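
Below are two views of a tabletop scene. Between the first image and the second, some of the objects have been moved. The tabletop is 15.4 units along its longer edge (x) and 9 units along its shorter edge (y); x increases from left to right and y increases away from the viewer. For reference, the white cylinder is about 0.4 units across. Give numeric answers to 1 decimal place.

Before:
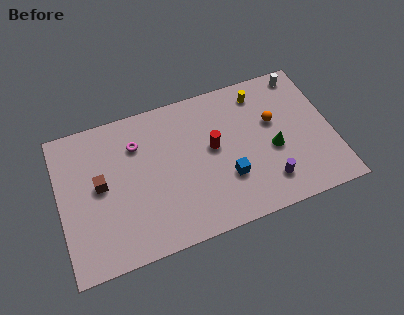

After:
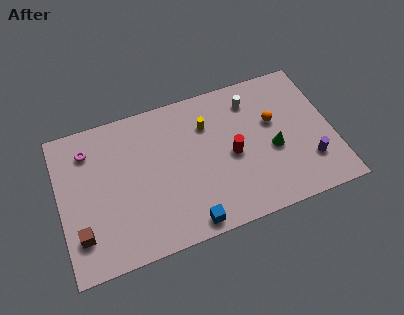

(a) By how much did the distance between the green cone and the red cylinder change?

-1.2

The distance was about 3.5 in the first image and 2.3 in the second, so they moved 1.2 units closer together.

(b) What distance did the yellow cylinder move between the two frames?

3.3

From (11.6, 7.5) to (8.5, 6.5), the yellow cylinder covered √(3.1² + 1.0²) ≈ 3.3 units.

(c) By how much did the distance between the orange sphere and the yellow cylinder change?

+1.7

Before: roughly 2.1 units apart; after: 3.8. That's 1.7 units further apart.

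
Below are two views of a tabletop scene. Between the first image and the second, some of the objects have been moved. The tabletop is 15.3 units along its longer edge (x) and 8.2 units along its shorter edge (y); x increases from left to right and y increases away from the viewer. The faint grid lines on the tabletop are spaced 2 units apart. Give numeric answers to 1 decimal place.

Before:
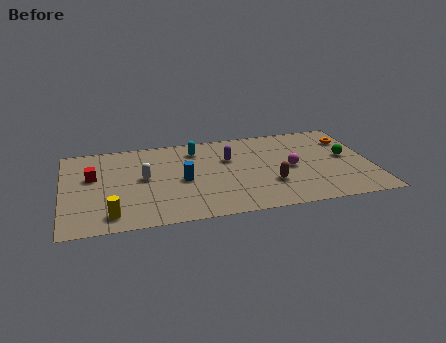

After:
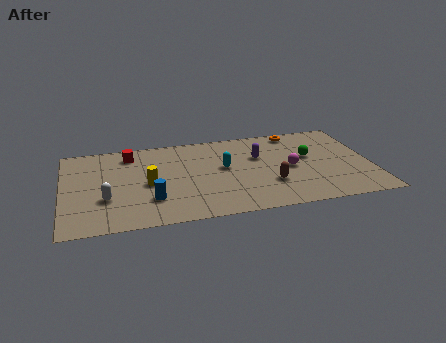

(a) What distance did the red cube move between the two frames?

2.6

From (1.5, 5.0) to (3.4, 6.8), the red cube covered √(1.9² + 1.8²) ≈ 2.6 units.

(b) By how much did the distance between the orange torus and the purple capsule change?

-3.3

Before: roughly 6.1 units apart; after: 2.8. That's 3.3 units closer together.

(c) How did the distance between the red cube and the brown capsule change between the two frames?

-1.0

Before: roughly 9.0 units apart; after: 8.0. That's 1.0 units closer together.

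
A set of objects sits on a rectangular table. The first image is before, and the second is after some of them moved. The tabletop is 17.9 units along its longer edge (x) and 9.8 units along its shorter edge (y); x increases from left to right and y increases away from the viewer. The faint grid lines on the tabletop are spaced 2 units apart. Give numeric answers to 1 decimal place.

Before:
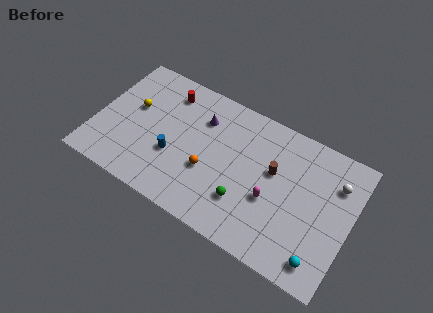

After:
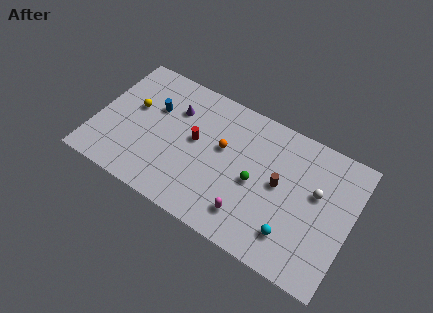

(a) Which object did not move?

the yellow sphere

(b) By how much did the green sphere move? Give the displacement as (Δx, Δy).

(0.5, 1.7)

The green sphere was at about (10.8, 2.8) and moved to about (11.3, 4.5).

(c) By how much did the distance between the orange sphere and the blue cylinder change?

+2.5

The distance was about 2.5 in the first image and 5.0 in the second, so they moved 2.5 units further apart.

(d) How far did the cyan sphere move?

2.2

The cyan sphere moved from about (16.3, 1.5) to (14.2, 2.2), a distance of √(2.1² + 0.7²) ≈ 2.2.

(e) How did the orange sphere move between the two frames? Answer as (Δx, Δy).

(0.7, 2.1)

The orange sphere started near (8.1, 3.7) and ended near (8.8, 5.8).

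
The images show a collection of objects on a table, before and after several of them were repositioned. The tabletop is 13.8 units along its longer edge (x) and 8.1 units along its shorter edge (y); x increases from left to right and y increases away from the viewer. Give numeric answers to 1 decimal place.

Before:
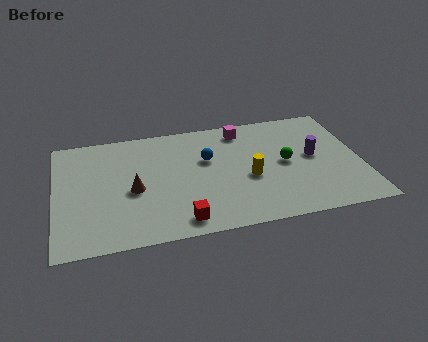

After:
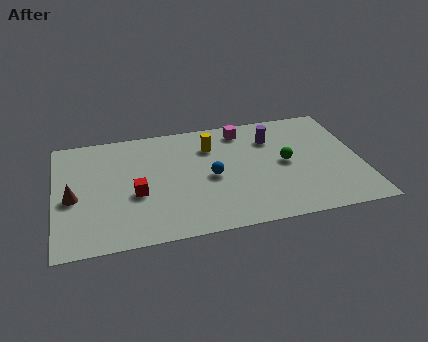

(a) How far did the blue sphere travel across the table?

1.3

From (6.9, 5.1) to (7.0, 3.8), the blue sphere covered √(0.1² + 1.3²) ≈ 1.3 units.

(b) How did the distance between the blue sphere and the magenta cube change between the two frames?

+1.0

They were about 2.5 units apart before and 3.5 after — 1.0 units further apart.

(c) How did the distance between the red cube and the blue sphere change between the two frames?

-0.8

Before: roughly 4.2 units apart; after: 3.4. That's 0.8 units closer together.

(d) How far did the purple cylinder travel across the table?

2.5

The purple cylinder moved from about (11.7, 4.3) to (9.9, 6.0), a distance of √(1.8² + 1.7²) ≈ 2.5.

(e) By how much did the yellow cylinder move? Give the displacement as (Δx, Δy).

(-1.6, 2.6)

The yellow cylinder was at about (8.7, 3.4) and moved to about (7.1, 6.0).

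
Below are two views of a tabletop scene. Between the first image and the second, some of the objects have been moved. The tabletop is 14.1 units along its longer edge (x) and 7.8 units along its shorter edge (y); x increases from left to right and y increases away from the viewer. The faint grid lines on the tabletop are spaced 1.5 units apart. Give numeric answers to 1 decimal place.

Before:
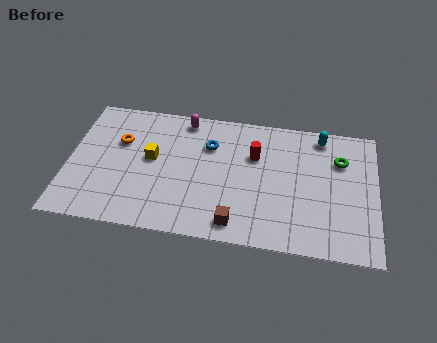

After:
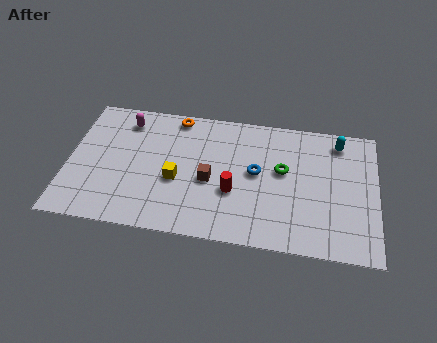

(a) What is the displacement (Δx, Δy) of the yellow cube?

(1.2, -1.1)

The yellow cube was at about (3.8, 4.3) and moved to about (5.0, 3.2).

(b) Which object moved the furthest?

the orange torus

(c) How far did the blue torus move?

2.6

The blue torus was near (6.4, 5.5) before and (8.6, 4.2) after, so it travelled √(2.2² + 1.3²) ≈ 2.6 units.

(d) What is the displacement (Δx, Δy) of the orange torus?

(2.5, 1.9)

The orange torus started near (2.3, 5.1) and ended near (4.8, 7.0).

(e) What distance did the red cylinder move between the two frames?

2.5

The red cylinder was near (8.5, 5.2) before and (7.6, 2.9) after, so it travelled √(0.9² + 2.3²) ≈ 2.5 units.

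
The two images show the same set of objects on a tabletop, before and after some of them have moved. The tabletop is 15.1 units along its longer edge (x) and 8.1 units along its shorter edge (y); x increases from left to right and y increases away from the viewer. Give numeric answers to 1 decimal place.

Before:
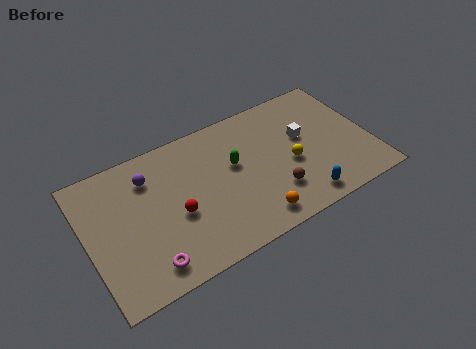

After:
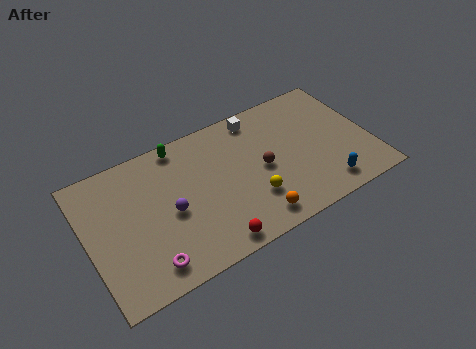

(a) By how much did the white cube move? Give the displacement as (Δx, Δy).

(-2.2, 2.3)

The white cube started near (11.7, 4.8) and ended near (9.5, 7.1).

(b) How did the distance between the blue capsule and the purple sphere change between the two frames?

-0.7

Before: roughly 9.1 units apart; after: 8.4. That's 0.7 units closer together.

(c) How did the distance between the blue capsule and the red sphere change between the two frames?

-0.6

Before: roughly 6.8 units apart; after: 6.2. That's 0.6 units closer together.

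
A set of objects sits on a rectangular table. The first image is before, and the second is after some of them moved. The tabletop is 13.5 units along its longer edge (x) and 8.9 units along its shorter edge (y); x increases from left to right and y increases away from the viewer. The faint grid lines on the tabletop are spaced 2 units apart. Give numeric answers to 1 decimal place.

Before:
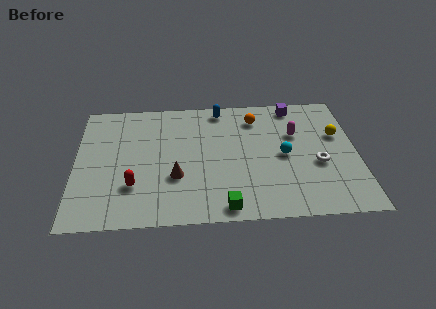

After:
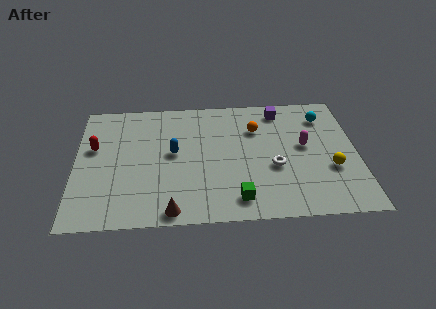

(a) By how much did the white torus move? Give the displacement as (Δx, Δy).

(-2.1, -0.1)

From the two frames, the white torus sits at roughly (11.6, 3.6) before and (9.5, 3.5) after.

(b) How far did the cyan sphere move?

3.4

The cyan sphere was near (10.0, 4.3) before and (12.0, 7.0) after, so it travelled √(2.0² + 2.7²) ≈ 3.4 units.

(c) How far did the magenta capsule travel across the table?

1.0

From (10.6, 5.8) to (11.0, 4.9), the magenta capsule covered √(0.4² + 0.9²) ≈ 1.0 units.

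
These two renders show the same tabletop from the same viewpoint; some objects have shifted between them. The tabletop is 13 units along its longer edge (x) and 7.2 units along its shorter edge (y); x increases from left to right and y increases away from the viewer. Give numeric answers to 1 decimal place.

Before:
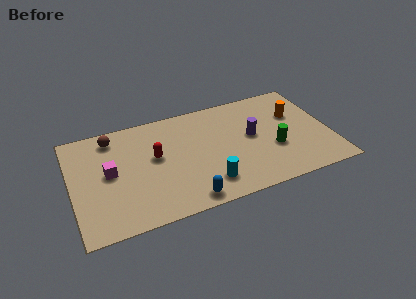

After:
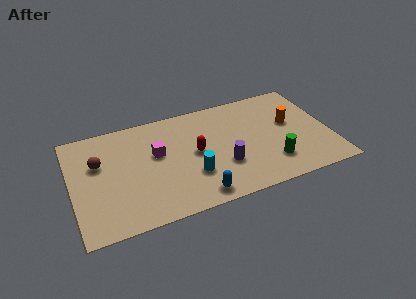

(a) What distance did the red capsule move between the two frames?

2.0

The red capsule was near (4.2, 4.1) before and (6.2, 3.7) after, so it travelled √(2.0² + 0.4²) ≈ 2.0 units.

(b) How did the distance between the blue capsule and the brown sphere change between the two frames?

-0.3

The distance was about 6.2 in the first image and 5.9 in the second, so they moved 0.3 units closer together.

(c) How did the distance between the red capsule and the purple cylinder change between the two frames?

-3.1

They were about 4.9 units apart before and 1.8 after — 3.1 units closer together.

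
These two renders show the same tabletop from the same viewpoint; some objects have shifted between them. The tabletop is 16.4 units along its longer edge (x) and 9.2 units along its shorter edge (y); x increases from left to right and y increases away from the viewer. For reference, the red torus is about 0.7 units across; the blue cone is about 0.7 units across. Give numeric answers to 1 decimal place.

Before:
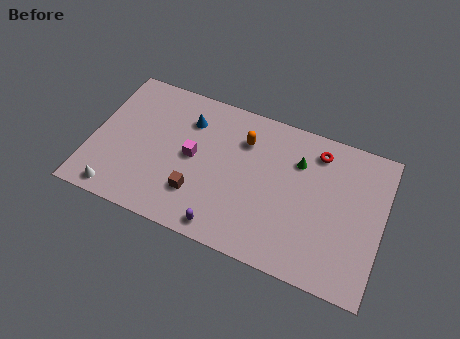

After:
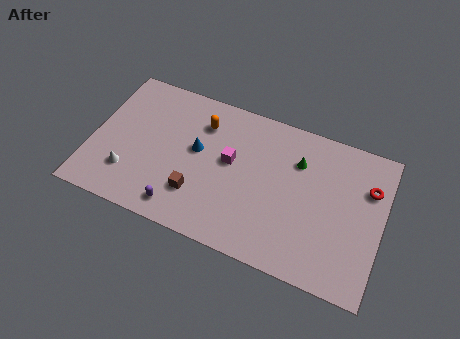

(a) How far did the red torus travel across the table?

3.2

From (12.5, 7.6) to (15.5, 6.4), the red torus covered √(3.0² + 1.2²) ≈ 3.2 units.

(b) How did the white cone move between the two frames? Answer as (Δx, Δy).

(0.5, 1.4)

The white cone was at about (1.8, 1.0) and moved to about (2.3, 2.4).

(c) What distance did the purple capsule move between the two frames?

2.5

From (7.9, 1.0) to (5.4, 1.3), the purple capsule covered √(2.5² + 0.3²) ≈ 2.5 units.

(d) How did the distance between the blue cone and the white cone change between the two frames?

-2.2

Before: roughly 6.8 units apart; after: 4.6. That's 2.2 units closer together.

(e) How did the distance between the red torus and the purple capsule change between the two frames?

+3.3

Before: roughly 8.0 units apart; after: 11.3. That's 3.3 units further apart.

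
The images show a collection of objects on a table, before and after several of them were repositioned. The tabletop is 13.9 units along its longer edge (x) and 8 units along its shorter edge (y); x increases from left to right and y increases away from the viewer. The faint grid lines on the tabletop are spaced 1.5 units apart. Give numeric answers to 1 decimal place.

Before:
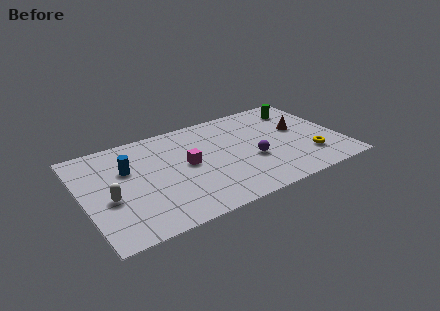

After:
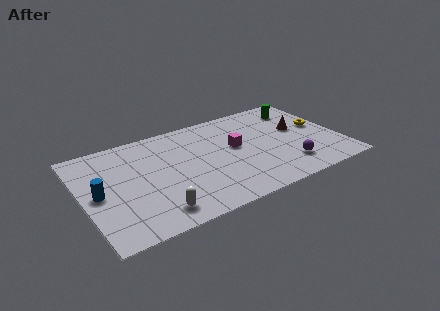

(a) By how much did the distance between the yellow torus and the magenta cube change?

-2.0

Before: roughly 6.7 units apart; after: 4.7. That's 2.0 units closer together.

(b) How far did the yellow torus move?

2.5

From (12.0, 2.1) to (13.0, 4.4), the yellow torus covered √(1.0² + 2.3²) ≈ 2.5 units.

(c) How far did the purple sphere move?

2.2

The purple sphere moved from about (9.0, 3.1) to (10.8, 1.8), a distance of √(1.8² + 1.3²) ≈ 2.2.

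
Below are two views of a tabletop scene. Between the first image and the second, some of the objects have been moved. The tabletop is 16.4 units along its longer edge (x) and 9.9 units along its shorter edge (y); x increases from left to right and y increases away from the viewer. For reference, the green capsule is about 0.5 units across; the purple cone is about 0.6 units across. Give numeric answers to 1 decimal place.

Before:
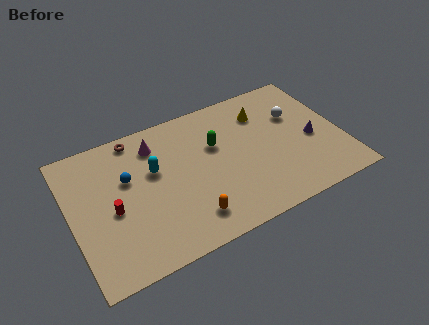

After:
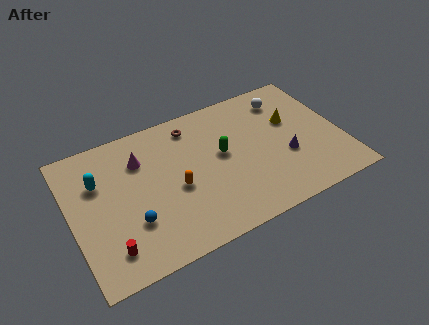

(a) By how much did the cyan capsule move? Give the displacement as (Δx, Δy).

(-3.3, 0.6)

The cyan capsule was at about (5.1, 6.1) and moved to about (1.8, 6.7).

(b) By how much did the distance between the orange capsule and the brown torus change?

-3.1

They were about 7.4 units apart before and 4.3 after — 3.1 units closer together.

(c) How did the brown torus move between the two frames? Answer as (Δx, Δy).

(3.4, -0.6)

The brown torus was at about (4.3, 8.9) and moved to about (7.7, 8.3).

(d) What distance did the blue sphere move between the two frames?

3.1

The blue sphere moved from about (3.5, 6.2) to (3.4, 3.1), a distance of √(0.1² + 3.1²) ≈ 3.1.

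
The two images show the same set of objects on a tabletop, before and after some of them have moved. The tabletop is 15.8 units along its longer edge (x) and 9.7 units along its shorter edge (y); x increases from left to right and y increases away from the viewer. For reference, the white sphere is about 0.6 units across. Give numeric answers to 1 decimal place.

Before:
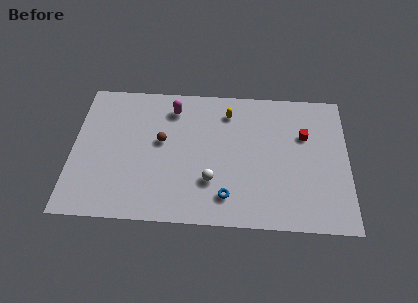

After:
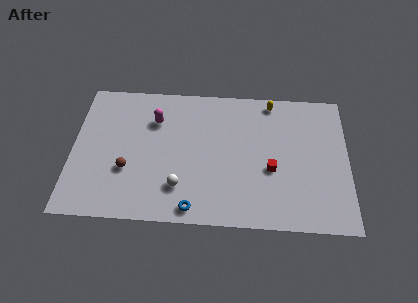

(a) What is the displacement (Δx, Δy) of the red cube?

(-1.9, -2.5)

The red cube was at about (13.3, 6.4) and moved to about (11.4, 3.9).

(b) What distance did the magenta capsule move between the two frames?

1.3

The magenta capsule was near (5.7, 7.9) before and (4.7, 7.0) after, so it travelled √(1.0² + 0.9²) ≈ 1.3 units.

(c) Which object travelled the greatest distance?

the red cube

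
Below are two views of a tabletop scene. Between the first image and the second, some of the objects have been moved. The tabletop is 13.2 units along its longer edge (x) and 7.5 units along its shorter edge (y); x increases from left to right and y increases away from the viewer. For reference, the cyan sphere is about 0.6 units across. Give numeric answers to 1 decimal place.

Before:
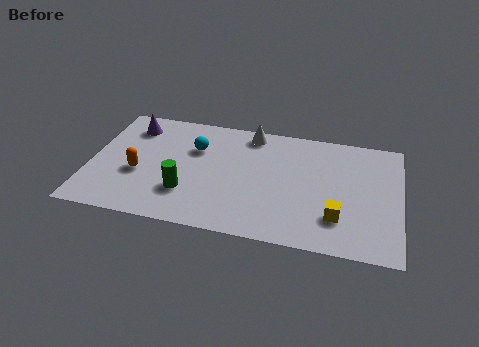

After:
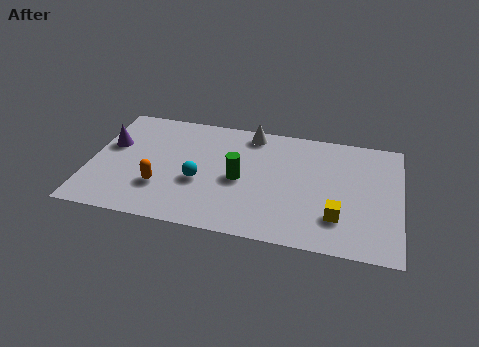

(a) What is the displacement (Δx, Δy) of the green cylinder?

(2.2, 1.3)

From the two frames, the green cylinder sits at roughly (4.2, 2.2) before and (6.4, 3.5) after.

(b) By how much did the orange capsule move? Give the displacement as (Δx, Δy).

(1.0, -0.7)

From the two frames, the orange capsule sits at roughly (2.1, 3.0) before and (3.1, 2.3) after.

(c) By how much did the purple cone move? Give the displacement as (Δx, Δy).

(-0.8, -1.4)

The purple cone was at about (1.6, 6.0) and moved to about (0.8, 4.6).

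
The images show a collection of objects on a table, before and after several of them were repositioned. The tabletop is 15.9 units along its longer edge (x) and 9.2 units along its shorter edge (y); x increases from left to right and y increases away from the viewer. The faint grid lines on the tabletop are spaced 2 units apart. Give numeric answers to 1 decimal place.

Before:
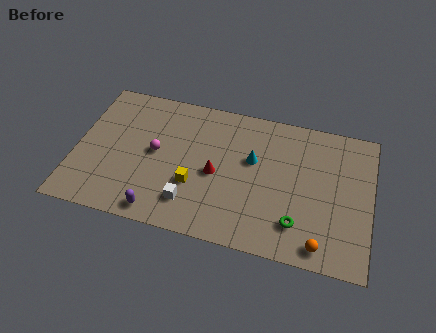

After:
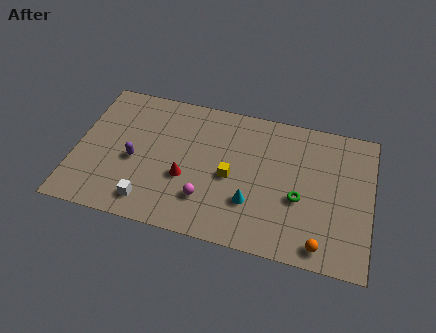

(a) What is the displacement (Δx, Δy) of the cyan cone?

(0.1, -2.8)

The cyan cone was at about (9.5, 5.6) and moved to about (9.6, 2.8).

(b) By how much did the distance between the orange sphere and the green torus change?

+1.3

They were about 1.6 units apart before and 2.9 after — 1.3 units further apart.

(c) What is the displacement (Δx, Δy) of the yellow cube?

(1.9, 1.0)

From the two frames, the yellow cube sits at roughly (6.5, 3.2) before and (8.4, 4.2) after.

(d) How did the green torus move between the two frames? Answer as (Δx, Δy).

(0.0, 1.6)

The green torus started near (12.1, 2.1) and ended near (12.1, 3.7).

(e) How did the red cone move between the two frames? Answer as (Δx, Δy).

(-1.6, -0.7)

The red cone was at about (7.6, 4.2) and moved to about (6.0, 3.5).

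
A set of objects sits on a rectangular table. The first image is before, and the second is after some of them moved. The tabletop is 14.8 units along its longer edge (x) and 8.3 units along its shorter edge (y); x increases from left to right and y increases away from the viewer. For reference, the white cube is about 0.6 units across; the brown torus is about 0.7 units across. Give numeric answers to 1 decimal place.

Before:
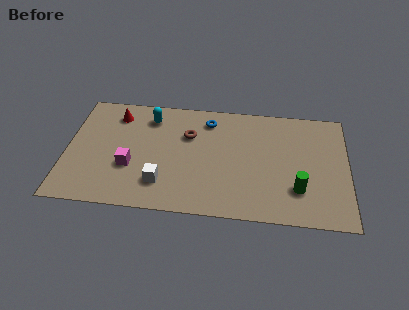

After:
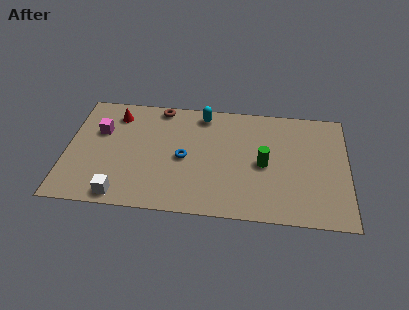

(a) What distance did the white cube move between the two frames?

2.4

From (5.1, 2.0) to (3.0, 0.9), the white cube covered √(2.1² + 1.1²) ≈ 2.4 units.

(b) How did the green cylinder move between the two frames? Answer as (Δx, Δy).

(-1.8, 1.6)

The green cylinder started near (12.2, 2.3) and ended near (10.4, 3.9).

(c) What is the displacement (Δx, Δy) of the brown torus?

(-1.6, 1.9)

The brown torus was at about (6.4, 5.6) and moved to about (4.8, 7.5).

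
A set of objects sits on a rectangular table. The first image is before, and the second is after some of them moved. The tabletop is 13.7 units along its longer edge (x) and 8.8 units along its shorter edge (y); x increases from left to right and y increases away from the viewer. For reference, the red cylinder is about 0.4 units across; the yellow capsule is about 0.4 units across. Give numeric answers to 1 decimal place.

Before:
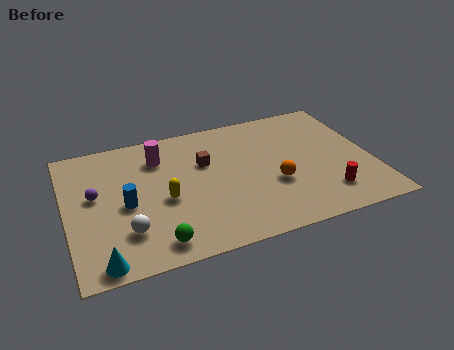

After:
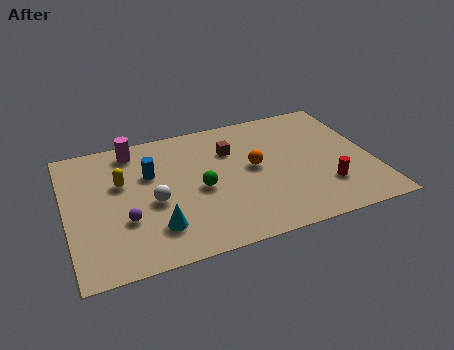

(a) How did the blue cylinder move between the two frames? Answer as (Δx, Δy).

(1.2, 1.7)

The blue cylinder started near (2.6, 4.0) and ended near (3.8, 5.7).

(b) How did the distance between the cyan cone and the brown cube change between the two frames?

-1.5

Before: roughly 7.0 units apart; after: 5.5. That's 1.5 units closer together.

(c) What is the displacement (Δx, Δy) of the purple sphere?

(1.2, -2.0)

From the two frames, the purple sphere sits at roughly (1.3, 5.0) before and (2.5, 3.0) after.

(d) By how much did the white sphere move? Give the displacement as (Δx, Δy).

(1.3, 1.5)

From the two frames, the white sphere sits at roughly (2.5, 2.3) before and (3.8, 3.8) after.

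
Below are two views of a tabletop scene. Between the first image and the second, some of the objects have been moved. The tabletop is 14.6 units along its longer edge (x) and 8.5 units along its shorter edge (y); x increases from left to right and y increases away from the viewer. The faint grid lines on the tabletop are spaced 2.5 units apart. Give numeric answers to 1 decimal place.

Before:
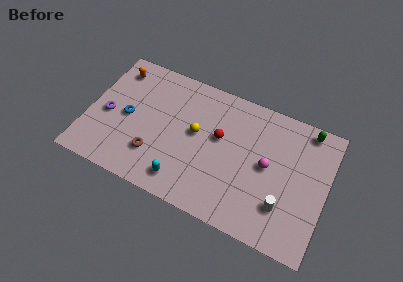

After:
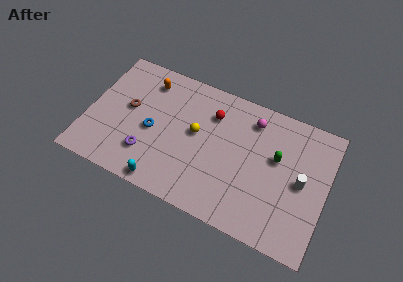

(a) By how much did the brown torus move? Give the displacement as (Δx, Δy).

(-1.9, 2.4)

From the two frames, the brown torus sits at roughly (4.3, 2.3) before and (2.4, 4.7) after.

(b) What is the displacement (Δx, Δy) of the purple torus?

(2.7, -1.6)

From the two frames, the purple torus sits at roughly (1.2, 3.8) before and (3.9, 2.2) after.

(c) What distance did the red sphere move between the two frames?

1.4

The red sphere was near (8.0, 5.0) before and (7.4, 6.3) after, so it travelled √(0.6² + 1.3²) ≈ 1.4 units.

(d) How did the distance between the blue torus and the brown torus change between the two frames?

-0.8

They were about 2.6 units apart before and 1.8 after — 0.8 units closer together.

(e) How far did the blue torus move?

1.6

The blue torus was near (2.4, 4.1) before and (4.0, 3.8) after, so it travelled √(1.6² + 0.3²) ≈ 1.6 units.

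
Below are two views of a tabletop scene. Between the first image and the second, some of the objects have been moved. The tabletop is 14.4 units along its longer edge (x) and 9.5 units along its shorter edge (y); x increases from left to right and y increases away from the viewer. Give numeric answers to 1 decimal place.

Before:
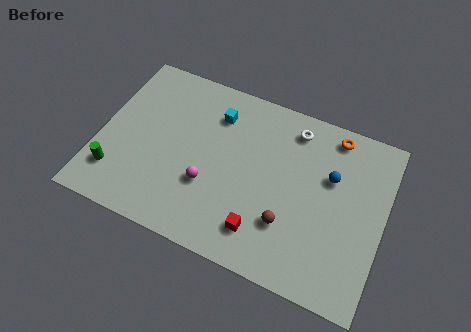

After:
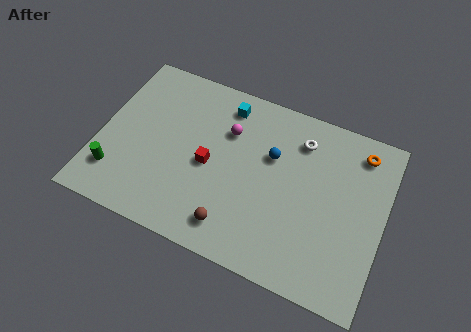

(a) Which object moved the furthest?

the red cube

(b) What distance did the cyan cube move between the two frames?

0.8

The cyan cube was near (5.6, 7.3) before and (6.0, 8.0) after, so it travelled √(0.4² + 0.7²) ≈ 0.8 units.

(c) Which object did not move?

the green cylinder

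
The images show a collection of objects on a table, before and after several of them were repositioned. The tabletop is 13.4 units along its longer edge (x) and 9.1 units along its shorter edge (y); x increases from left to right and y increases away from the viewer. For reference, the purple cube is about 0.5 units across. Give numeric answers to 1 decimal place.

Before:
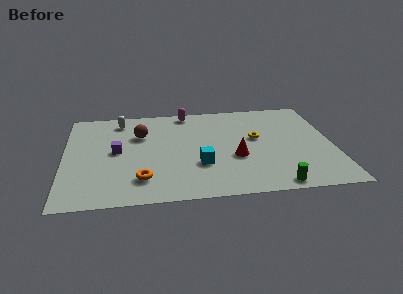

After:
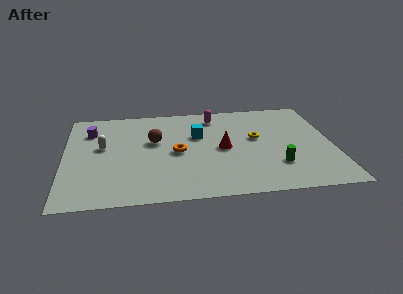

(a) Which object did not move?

the yellow torus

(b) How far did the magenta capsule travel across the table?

1.5

The magenta capsule moved from about (6.2, 8.2) to (7.6, 7.6), a distance of √(1.4² + 0.6²) ≈ 1.5.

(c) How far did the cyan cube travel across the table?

2.8

The cyan cube was near (6.7, 3.0) before and (6.7, 5.8) after, so it travelled √(0.0² + 2.8²) ≈ 2.8 units.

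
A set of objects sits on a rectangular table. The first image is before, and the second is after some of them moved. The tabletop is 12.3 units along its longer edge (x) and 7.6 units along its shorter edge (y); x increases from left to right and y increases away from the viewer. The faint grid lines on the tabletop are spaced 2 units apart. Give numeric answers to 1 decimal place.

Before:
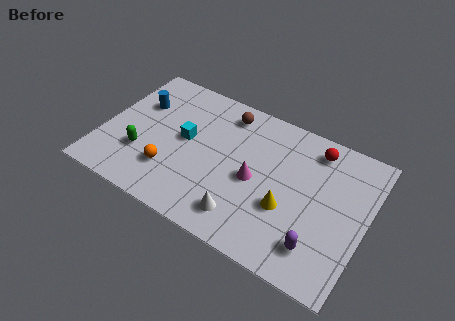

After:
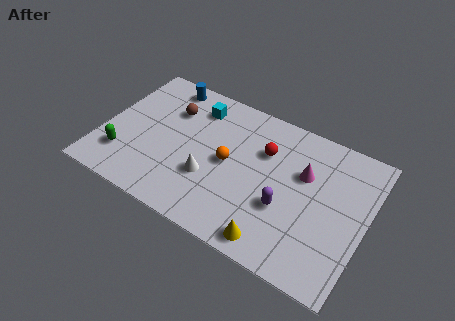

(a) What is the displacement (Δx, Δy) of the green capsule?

(-0.8, -0.5)

From the two frames, the green capsule sits at roughly (2.0, 2.4) before and (1.2, 1.9) after.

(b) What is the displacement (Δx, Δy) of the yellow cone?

(-0.3, -1.9)

The yellow cone was at about (8.8, 2.8) and moved to about (8.5, 0.9).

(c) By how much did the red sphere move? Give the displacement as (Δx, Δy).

(-2.2, -1.2)

From the two frames, the red sphere sits at roughly (9.6, 6.4) before and (7.4, 5.2) after.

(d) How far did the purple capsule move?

2.1

The purple capsule was near (10.4, 1.6) before and (8.7, 2.8) after, so it travelled √(1.7² + 1.2²) ≈ 2.1 units.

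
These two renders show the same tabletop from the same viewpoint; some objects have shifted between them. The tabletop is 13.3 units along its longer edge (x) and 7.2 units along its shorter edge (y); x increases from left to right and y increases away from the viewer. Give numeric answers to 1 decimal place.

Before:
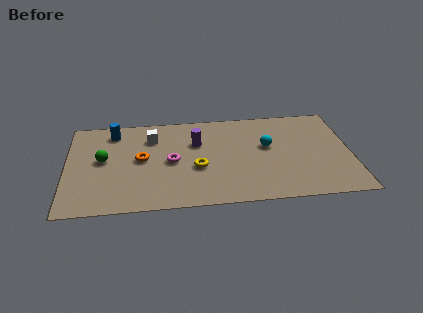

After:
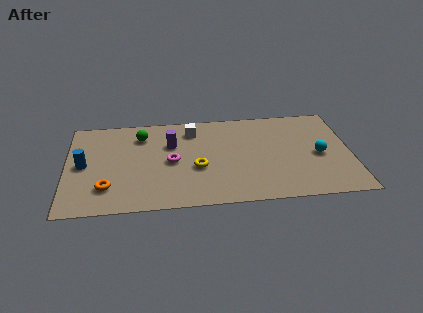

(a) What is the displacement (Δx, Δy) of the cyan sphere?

(2.4, -0.9)

The cyan sphere started near (9.4, 4.2) and ended near (11.8, 3.3).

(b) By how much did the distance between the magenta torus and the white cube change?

+0.4

The distance was about 2.1 in the first image and 2.5 in the second, so they moved 0.4 units further apart.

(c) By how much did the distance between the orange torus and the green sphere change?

+2.3

They were about 1.8 units apart before and 4.1 after — 2.3 units further apart.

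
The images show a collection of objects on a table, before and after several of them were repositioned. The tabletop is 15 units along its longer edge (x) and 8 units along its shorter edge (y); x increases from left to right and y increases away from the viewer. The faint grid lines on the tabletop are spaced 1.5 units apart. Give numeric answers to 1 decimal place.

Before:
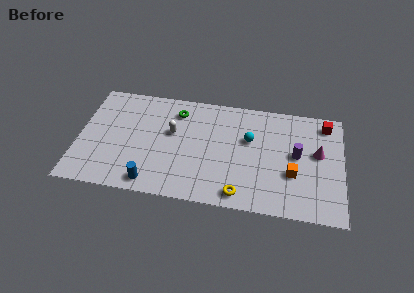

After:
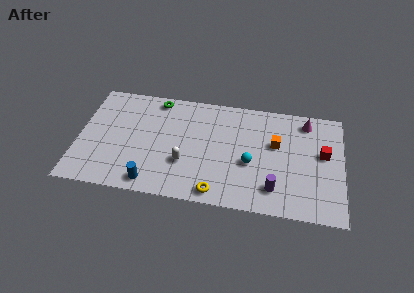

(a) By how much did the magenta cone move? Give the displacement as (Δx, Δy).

(-0.7, 2.2)

The magenta cone was at about (13.6, 4.6) and moved to about (12.9, 6.8).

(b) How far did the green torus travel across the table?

1.4

The green torus was near (5.5, 6.4) before and (4.3, 7.1) after, so it travelled √(1.2² + 0.7²) ≈ 1.4 units.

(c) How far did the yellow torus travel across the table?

1.3

The yellow torus was near (9.3, 1.0) before and (8.0, 0.9) after, so it travelled √(1.3² + 0.1²) ≈ 1.3 units.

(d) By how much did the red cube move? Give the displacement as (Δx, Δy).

(-0.1, -2.2)

The red cube started near (14.0, 6.8) and ended near (13.9, 4.6).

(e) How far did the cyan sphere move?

1.7

The cyan sphere moved from about (9.7, 5.0) to (9.8, 3.3), a distance of √(0.1² + 1.7²) ≈ 1.7.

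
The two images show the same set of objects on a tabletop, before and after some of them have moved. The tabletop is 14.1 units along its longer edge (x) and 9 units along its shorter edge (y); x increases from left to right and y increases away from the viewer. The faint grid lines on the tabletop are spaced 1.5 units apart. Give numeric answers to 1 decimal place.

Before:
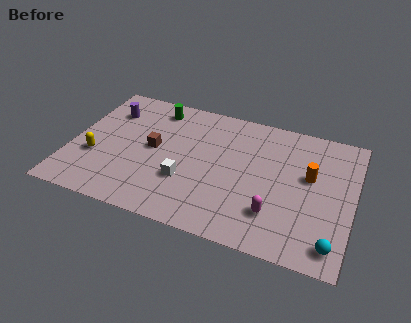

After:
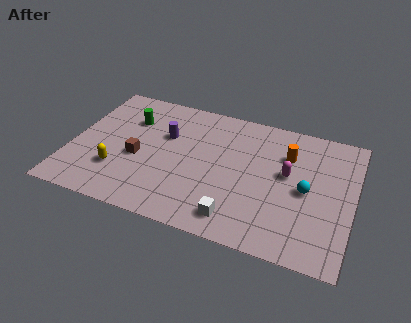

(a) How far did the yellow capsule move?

1.3

The yellow capsule was near (1.3, 3.2) before and (2.5, 2.6) after, so it travelled √(1.2² + 0.6²) ≈ 1.3 units.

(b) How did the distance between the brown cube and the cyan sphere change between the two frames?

-1.4

They were about 9.8 units apart before and 8.4 after — 1.4 units closer together.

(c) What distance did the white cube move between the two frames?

3.1

The white cube moved from about (5.9, 3.0) to (8.6, 1.4), a distance of √(2.7² + 1.6²) ≈ 3.1.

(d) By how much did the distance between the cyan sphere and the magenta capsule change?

-1.8

The distance was about 3.1 in the first image and 1.3 in the second, so they moved 1.8 units closer together.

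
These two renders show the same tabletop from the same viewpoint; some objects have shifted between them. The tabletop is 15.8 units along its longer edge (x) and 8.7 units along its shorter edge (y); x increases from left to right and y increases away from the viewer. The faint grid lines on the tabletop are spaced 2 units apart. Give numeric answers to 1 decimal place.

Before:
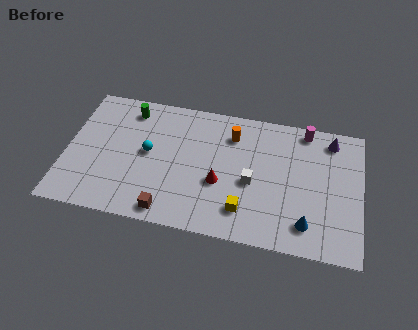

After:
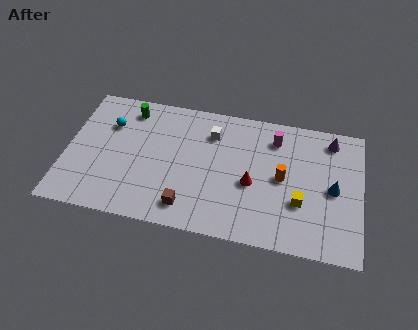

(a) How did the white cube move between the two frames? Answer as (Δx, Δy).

(-2.3, 2.8)

The white cube was at about (10.0, 3.8) and moved to about (7.7, 6.6).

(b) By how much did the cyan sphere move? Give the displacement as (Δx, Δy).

(-2.2, 1.5)

The cyan sphere was at about (4.4, 4.6) and moved to about (2.2, 6.1).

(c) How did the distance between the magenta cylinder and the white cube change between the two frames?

-1.4

Before: roughly 4.8 units apart; after: 3.4. That's 1.4 units closer together.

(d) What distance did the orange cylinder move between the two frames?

3.6

The orange cylinder moved from about (8.8, 6.7) to (11.6, 4.4), a distance of √(2.8² + 2.3²) ≈ 3.6.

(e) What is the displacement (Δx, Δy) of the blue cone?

(1.3, 2.5)

The blue cone was at about (13.0, 1.7) and moved to about (14.3, 4.2).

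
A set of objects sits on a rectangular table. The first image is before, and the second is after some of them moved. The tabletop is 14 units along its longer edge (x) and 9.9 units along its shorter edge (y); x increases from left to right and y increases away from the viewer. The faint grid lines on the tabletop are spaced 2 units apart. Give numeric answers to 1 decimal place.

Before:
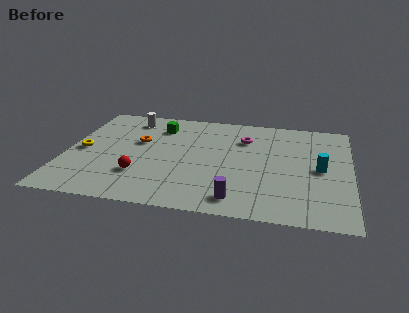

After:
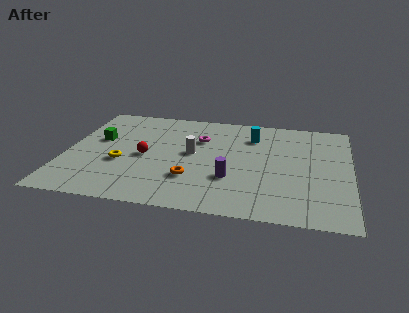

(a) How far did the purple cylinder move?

1.8

The purple cylinder moved from about (8.6, 1.4) to (8.2, 3.2), a distance of √(0.4² + 1.8²) ≈ 1.8.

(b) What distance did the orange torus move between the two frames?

4.2

The orange torus moved from about (3.5, 6.0) to (6.3, 2.9), a distance of √(2.8² + 3.1²) ≈ 4.2.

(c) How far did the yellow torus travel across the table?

2.2

From (0.8, 4.7) to (2.8, 3.8), the yellow torus covered √(2.0² + 0.9²) ≈ 2.2 units.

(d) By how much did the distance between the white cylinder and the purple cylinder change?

-6.0

They were about 8.9 units apart before and 2.9 after — 6.0 units closer together.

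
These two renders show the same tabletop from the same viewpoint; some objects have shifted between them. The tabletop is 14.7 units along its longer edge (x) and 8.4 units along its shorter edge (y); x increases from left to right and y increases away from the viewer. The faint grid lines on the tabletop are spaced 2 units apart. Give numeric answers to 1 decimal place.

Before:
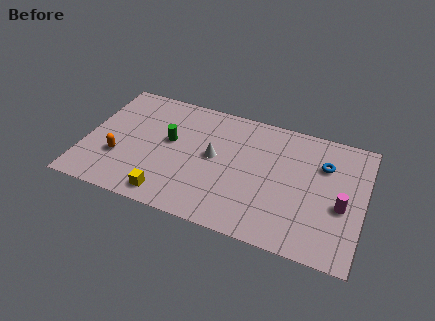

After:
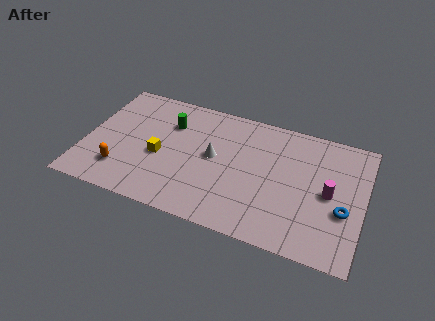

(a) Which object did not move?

the white cone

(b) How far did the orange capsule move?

0.8

The orange capsule moved from about (1.9, 2.8) to (2.1, 2.0), a distance of √(0.2² + 0.8²) ≈ 0.8.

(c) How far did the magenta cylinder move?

0.9

The magenta cylinder was near (13.6, 3.5) before and (12.9, 4.1) after, so it travelled √(0.7² + 0.6²) ≈ 0.9 units.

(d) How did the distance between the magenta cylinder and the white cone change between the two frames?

-0.8

Before: roughly 6.9 units apart; after: 6.1. That's 0.8 units closer together.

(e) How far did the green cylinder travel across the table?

1.2

From (4.4, 4.8) to (4.3, 6.0), the green cylinder covered √(0.1² + 1.2²) ≈ 1.2 units.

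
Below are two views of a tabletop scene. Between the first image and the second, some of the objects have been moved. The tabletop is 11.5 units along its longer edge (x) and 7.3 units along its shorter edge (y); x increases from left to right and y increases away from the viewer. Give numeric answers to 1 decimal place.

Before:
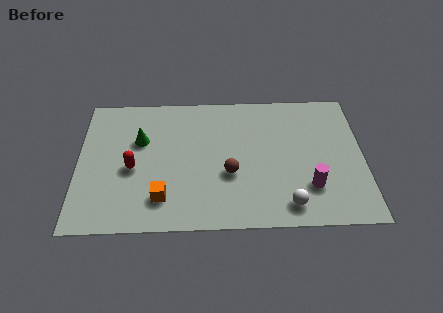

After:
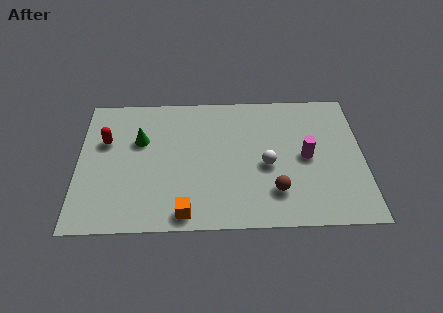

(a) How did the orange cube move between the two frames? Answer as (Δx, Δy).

(0.9, -0.8)

The orange cube was at about (3.4, 1.6) and moved to about (4.3, 0.8).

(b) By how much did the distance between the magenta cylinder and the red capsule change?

+1.0

The distance was about 7.2 in the first image and 8.2 in the second, so they moved 1.0 units further apart.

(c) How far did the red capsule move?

1.9

The red capsule moved from about (2.2, 3.2) to (1.1, 4.7), a distance of √(1.1² + 1.5²) ≈ 1.9.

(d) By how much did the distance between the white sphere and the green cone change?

-1.6

The distance was about 6.9 in the first image and 5.3 in the second, so they moved 1.6 units closer together.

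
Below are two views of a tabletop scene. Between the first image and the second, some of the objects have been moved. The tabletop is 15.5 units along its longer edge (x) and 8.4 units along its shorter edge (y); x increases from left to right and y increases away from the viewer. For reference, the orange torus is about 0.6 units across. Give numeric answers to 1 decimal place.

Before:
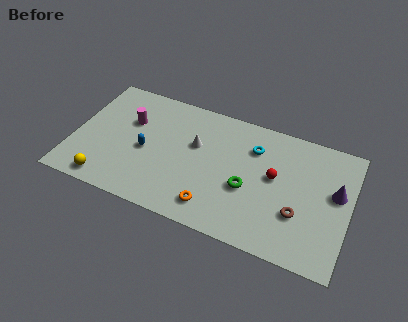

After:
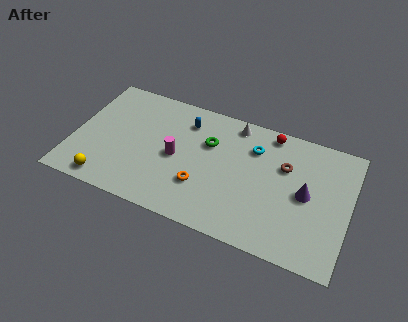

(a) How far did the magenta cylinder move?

3.2

The magenta cylinder moved from about (3.0, 5.5) to (5.8, 4.0), a distance of √(2.8² + 1.5²) ≈ 3.2.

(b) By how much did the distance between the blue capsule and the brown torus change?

-3.0

They were about 8.8 units apart before and 5.8 after — 3.0 units closer together.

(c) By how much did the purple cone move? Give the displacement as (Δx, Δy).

(-1.6, -0.7)

From the two frames, the purple cone sits at roughly (14.7, 4.9) before and (13.1, 4.2) after.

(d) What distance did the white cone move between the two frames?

3.0

From (6.8, 5.2) to (8.8, 7.4), the white cone covered √(2.0² + 2.2²) ≈ 3.0 units.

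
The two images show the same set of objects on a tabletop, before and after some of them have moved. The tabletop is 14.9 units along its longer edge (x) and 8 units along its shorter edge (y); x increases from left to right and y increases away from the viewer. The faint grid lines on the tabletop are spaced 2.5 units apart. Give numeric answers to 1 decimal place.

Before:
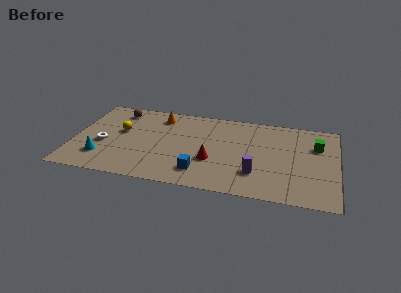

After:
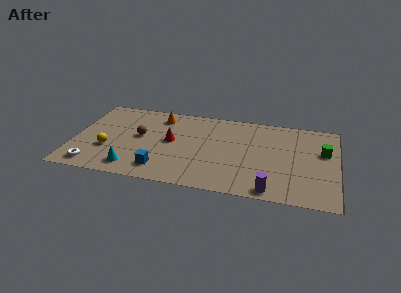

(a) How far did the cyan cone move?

1.9

The cyan cone was near (1.7, 2.0) before and (3.5, 1.3) after, so it travelled √(1.8² + 0.7²) ≈ 1.9 units.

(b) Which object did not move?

the orange cone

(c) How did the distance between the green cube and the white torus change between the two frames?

+1.2

Before: roughly 12.2 units apart; after: 13.4. That's 1.2 units further apart.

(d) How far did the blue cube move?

2.2

The blue cube was near (7.3, 1.7) before and (5.1, 1.5) after, so it travelled √(2.2² + 0.2²) ≈ 2.2 units.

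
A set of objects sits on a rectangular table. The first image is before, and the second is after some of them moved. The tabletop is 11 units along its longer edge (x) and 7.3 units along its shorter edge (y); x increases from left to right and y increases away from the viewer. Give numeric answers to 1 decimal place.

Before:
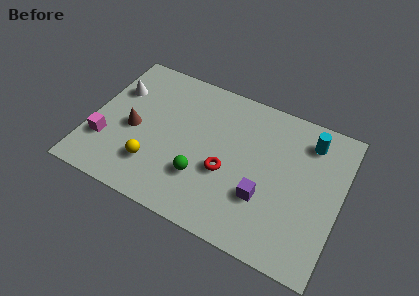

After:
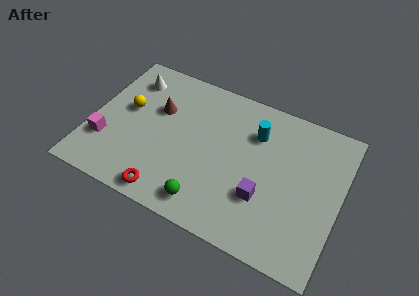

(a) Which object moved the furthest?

the red torus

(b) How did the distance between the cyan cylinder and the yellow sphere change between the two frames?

-1.8

They were about 7.5 units apart before and 5.7 after — 1.8 units closer together.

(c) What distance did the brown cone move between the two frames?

1.7

From (1.9, 3.3) to (2.8, 4.7), the brown cone covered √(0.9² + 1.4²) ≈ 1.7 units.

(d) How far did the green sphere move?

1.2

The green sphere moved from about (5.1, 2.2) to (5.5, 1.1), a distance of √(0.4² + 1.1²) ≈ 1.2.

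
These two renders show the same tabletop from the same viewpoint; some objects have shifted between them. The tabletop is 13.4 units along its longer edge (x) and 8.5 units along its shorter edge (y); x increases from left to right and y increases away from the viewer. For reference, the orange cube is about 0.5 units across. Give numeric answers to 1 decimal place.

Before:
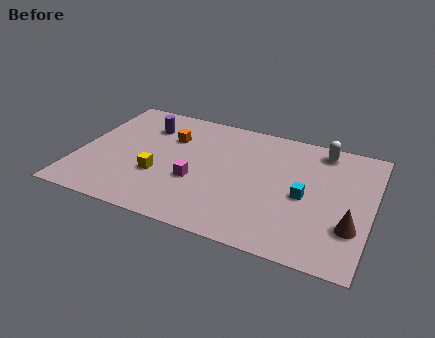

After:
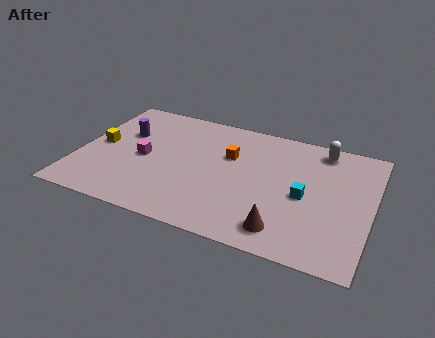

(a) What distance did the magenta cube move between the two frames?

2.6

The magenta cube moved from about (5.5, 3.2) to (3.0, 4.0), a distance of √(2.5² + 0.8²) ≈ 2.6.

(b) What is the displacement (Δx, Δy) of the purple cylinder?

(-0.9, -0.9)

The purple cylinder was at about (2.8, 6.4) and moved to about (1.9, 5.5).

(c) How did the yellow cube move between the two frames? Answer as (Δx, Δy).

(-2.9, 1.3)

The yellow cube was at about (3.8, 3.0) and moved to about (0.9, 4.3).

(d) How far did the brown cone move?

3.1

The brown cone moved from about (12.6, 2.6) to (9.7, 1.4), a distance of √(2.9² + 1.2²) ≈ 3.1.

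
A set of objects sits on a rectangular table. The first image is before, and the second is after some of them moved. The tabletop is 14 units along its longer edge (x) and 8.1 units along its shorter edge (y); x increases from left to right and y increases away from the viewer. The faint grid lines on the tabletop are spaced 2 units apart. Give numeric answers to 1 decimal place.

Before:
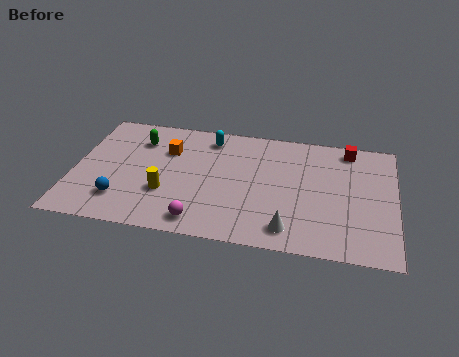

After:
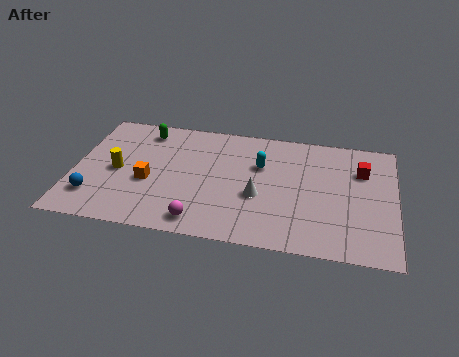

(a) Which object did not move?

the magenta sphere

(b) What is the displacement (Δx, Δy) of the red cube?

(0.6, -1.4)

The red cube was at about (11.9, 7.1) and moved to about (12.5, 5.7).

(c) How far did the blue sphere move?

1.2

The blue sphere moved from about (2.2, 1.9) to (1.0, 1.9), a distance of √(1.2² + 0.0²) ≈ 1.2.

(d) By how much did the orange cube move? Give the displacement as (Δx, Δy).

(-0.7, -2.3)

The orange cube was at about (4.0, 5.6) and moved to about (3.3, 3.3).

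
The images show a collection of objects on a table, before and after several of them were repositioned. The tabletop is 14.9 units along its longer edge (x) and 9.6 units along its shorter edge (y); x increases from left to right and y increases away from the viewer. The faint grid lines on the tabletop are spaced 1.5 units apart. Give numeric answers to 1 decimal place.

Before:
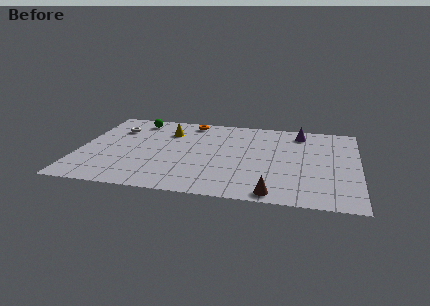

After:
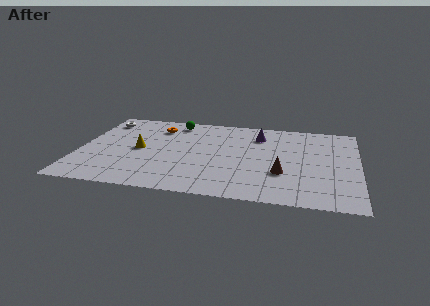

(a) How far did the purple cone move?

2.3

The purple cone moved from about (11.7, 8.1) to (9.5, 7.4), a distance of √(2.2² + 0.7²) ≈ 2.3.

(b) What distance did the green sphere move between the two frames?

2.1

From (2.8, 8.2) to (4.9, 8.3), the green sphere covered √(2.1² + 0.1²) ≈ 2.1 units.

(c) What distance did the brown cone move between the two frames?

2.3

The brown cone was near (10.5, 0.9) before and (10.9, 3.2) after, so it travelled √(0.4² + 2.3²) ≈ 2.3 units.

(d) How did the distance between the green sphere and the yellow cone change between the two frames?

+1.9

They were about 2.1 units apart before and 4.0 after — 1.9 units further apart.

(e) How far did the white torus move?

1.2

The white torus moved from about (1.8, 7.0) to (1.0, 7.9), a distance of √(0.8² + 0.9²) ≈ 1.2.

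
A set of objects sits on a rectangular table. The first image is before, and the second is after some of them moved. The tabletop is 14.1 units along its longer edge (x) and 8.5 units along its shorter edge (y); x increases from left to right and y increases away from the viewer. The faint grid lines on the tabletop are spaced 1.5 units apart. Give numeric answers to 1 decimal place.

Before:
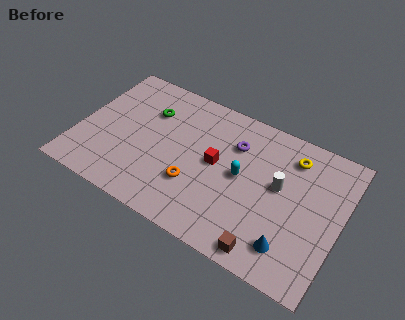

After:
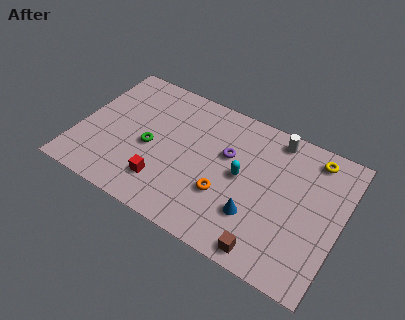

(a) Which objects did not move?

the cyan capsule and the brown cube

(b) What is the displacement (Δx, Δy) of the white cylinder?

(-0.6, 2.7)

The white cylinder was at about (10.8, 4.8) and moved to about (10.2, 7.5).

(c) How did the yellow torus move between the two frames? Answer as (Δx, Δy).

(1.1, 0.5)

The yellow torus was at about (11.2, 6.8) and moved to about (12.3, 7.3).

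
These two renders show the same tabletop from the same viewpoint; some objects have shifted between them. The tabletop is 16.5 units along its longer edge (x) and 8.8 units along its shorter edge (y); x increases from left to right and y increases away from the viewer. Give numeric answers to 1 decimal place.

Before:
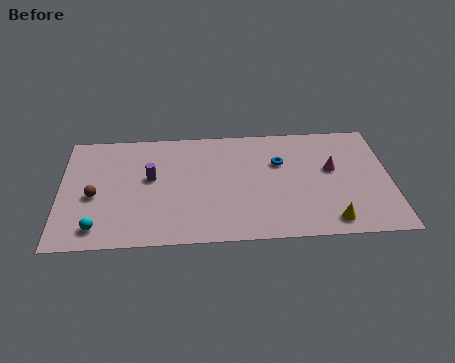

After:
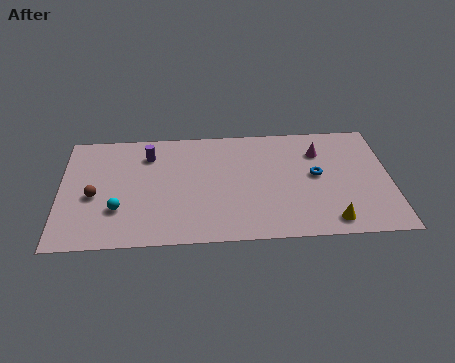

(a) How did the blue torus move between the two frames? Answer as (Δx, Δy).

(1.8, -1.1)

From the two frames, the blue torus sits at roughly (11.0, 5.8) before and (12.8, 4.7) after.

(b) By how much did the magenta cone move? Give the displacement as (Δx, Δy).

(-0.6, 1.4)

From the two frames, the magenta cone sits at roughly (13.6, 5.1) before and (13.0, 6.5) after.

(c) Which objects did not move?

the yellow cone and the brown sphere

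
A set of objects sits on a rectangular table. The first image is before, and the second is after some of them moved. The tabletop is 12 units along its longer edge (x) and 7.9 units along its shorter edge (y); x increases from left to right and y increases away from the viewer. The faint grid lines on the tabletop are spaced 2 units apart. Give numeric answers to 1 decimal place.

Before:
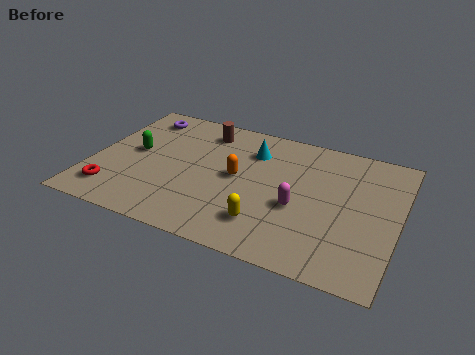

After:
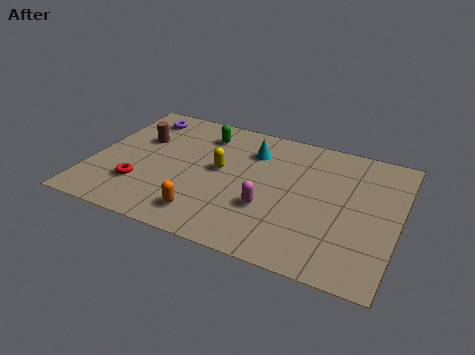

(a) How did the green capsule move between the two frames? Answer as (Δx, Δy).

(2.5, 2.1)

The green capsule started near (1.6, 4.2) and ended near (4.1, 6.3).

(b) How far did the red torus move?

1.2

The red torus was near (1.1, 1.5) before and (2.1, 2.2) after, so it travelled √(1.0² + 0.7²) ≈ 1.2 units.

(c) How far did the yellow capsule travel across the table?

3.3

The yellow capsule moved from about (7.1, 1.8) to (5.0, 4.3), a distance of √(2.1² + 2.5²) ≈ 3.3.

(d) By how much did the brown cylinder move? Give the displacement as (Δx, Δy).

(-2.4, -1.4)

From the two frames, the brown cylinder sits at roughly (4.1, 6.5) before and (1.7, 5.1) after.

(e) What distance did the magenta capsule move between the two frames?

1.2

The magenta capsule moved from about (8.2, 3.2) to (7.1, 2.7), a distance of √(1.1² + 0.5²) ≈ 1.2.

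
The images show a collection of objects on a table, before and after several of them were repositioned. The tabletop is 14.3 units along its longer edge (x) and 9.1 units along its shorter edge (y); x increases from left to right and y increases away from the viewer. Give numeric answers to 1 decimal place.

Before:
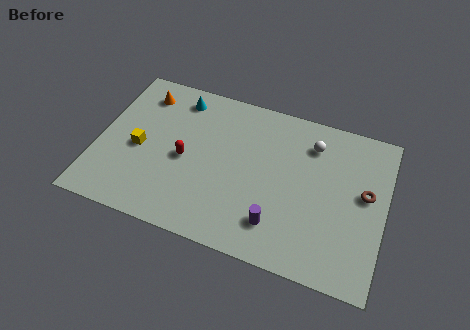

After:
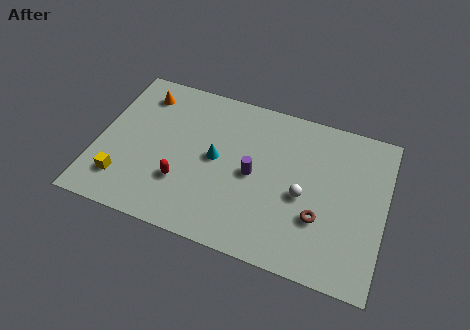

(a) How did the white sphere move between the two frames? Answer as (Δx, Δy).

(-0.2, -3.1)

The white sphere was at about (10.5, 7.1) and moved to about (10.3, 4.0).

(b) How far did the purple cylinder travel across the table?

2.8

From (9.2, 2.0) to (7.8, 4.4), the purple cylinder covered √(1.4² + 2.4²) ≈ 2.8 units.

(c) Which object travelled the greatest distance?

the cyan cone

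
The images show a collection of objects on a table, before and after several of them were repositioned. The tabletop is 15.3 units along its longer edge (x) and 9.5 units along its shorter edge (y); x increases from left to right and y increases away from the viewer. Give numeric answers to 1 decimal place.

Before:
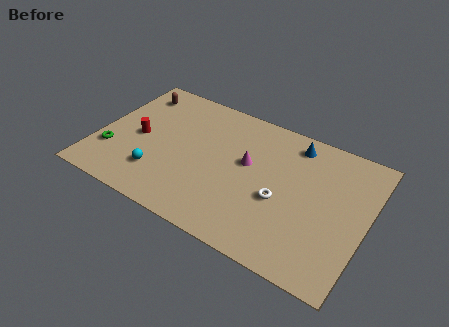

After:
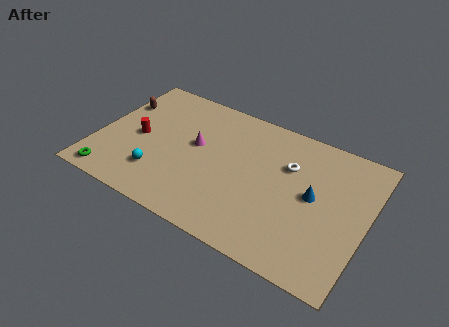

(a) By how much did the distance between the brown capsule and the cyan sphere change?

-0.7

Before: roughly 5.9 units apart; after: 5.2. That's 0.7 units closer together.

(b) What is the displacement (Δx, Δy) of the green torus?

(0.3, -1.8)

From the two frames, the green torus sits at roughly (1.0, 2.8) before and (1.3, 1.0) after.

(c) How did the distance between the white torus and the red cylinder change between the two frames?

+0.3

Before: roughly 8.3 units apart; after: 8.6. That's 0.3 units further apart.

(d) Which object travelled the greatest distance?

the blue cone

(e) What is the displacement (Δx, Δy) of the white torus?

(0.1, 2.5)

The white torus started near (10.6, 3.9) and ended near (10.7, 6.4).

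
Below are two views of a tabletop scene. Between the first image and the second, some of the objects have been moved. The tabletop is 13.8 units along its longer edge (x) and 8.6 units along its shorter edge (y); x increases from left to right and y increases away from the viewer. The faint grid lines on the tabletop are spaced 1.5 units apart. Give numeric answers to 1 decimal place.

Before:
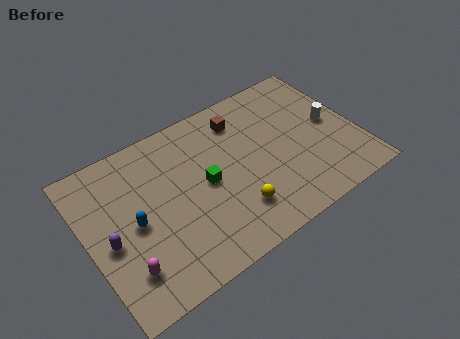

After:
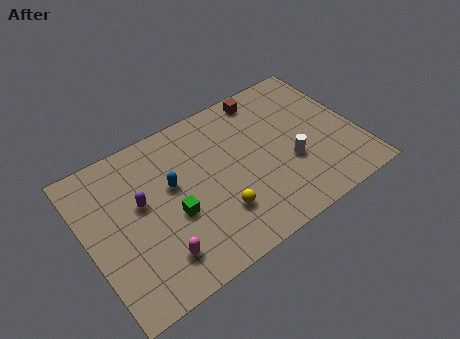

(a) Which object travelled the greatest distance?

the white cylinder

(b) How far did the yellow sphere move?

0.9

The yellow sphere moved from about (7.1, 2.1) to (6.3, 2.4), a distance of √(0.8² + 0.3²) ≈ 0.9.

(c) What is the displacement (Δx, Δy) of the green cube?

(-1.8, -0.8)

From the two frames, the green cube sits at roughly (6.0, 4.3) before and (4.2, 3.5) after.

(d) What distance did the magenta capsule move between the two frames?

1.6

The magenta capsule was near (1.5, 2.0) before and (3.1, 1.8) after, so it travelled √(1.6² + 0.2²) ≈ 1.6 units.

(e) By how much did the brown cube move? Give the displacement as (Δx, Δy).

(1.4, 0.7)

From the two frames, the brown cube sits at roughly (8.3, 6.9) before and (9.7, 7.6) after.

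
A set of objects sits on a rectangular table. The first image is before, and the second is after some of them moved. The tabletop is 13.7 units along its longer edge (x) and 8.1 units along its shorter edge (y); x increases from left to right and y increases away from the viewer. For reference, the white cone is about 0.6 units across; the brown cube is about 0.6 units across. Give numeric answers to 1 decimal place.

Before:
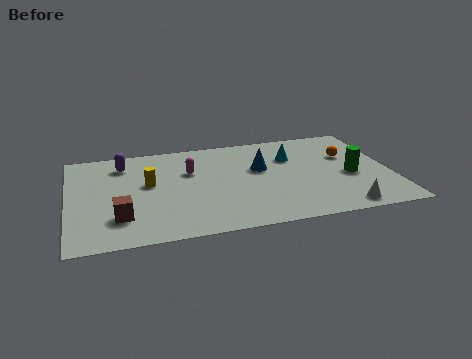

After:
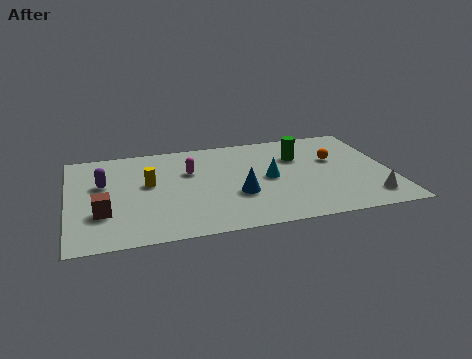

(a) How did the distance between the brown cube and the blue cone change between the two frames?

-1.0

They were about 6.7 units apart before and 5.7 after — 1.0 units closer together.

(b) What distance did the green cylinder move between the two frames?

3.0

From (12.0, 3.5) to (9.9, 5.6), the green cylinder covered √(2.1² + 2.1²) ≈ 3.0 units.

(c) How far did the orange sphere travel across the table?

0.6

From (12.0, 5.2) to (11.4, 5.0), the orange sphere covered √(0.6² + 0.2²) ≈ 0.6 units.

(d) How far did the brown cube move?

0.9

The brown cube was near (2.1, 2.1) before and (1.4, 2.6) after, so it travelled √(0.7² + 0.5²) ≈ 0.9 units.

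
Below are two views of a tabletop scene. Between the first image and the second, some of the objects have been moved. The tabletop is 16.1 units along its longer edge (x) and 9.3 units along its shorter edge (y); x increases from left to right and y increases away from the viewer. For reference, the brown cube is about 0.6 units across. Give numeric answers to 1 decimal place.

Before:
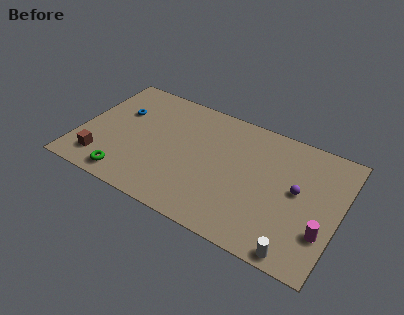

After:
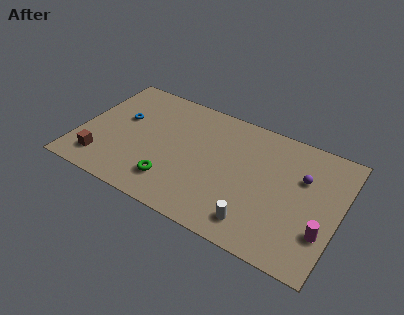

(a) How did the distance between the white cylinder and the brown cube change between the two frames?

-2.6

Before: roughly 12.3 units apart; after: 9.7. That's 2.6 units closer together.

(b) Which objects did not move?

the magenta cylinder and the brown cube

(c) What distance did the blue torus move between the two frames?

0.5

From (2.2, 6.1) to (2.4, 5.6), the blue torus covered √(0.2² + 0.5²) ≈ 0.5 units.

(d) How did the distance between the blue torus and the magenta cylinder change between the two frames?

-0.3

They were about 13.5 units apart before and 13.2 after — 0.3 units closer together.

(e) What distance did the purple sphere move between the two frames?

1.1

The purple sphere moved from about (13.5, 5.0) to (13.7, 6.1), a distance of √(0.2² + 1.1²) ≈ 1.1.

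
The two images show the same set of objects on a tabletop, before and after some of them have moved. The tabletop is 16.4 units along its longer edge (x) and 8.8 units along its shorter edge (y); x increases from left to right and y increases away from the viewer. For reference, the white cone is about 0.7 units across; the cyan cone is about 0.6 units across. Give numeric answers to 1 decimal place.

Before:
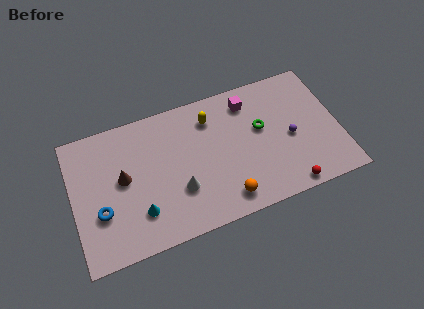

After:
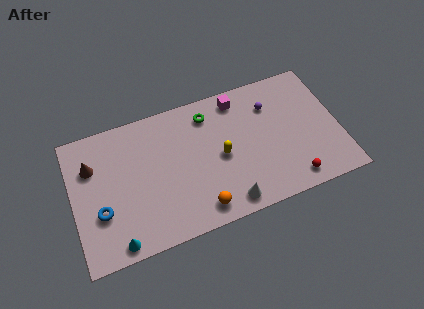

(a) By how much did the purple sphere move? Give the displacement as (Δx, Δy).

(-1.0, 2.5)

The purple sphere started near (13.4, 4.0) and ended near (12.4, 6.5).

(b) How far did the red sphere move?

0.5

The red sphere moved from about (12.9, 0.8) to (13.2, 1.2), a distance of √(0.3² + 0.4²) ≈ 0.5.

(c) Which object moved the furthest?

the green torus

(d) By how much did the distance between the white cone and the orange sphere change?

-1.4

They were about 3.1 units apart before and 1.7 after — 1.4 units closer together.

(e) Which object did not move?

the blue torus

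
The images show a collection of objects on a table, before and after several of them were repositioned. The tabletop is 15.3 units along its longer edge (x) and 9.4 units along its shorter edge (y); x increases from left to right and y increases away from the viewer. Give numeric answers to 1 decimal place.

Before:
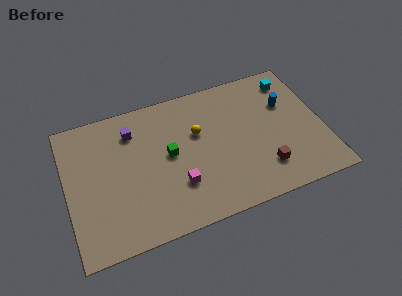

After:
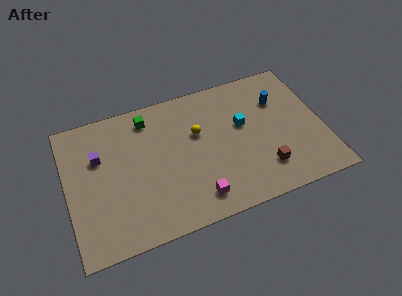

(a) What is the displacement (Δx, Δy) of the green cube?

(-1.0, 2.9)

From the two frames, the green cube sits at roughly (6.1, 5.0) before and (5.1, 7.9) after.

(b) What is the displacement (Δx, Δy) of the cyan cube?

(-3.2, -2.2)

The cyan cube started near (13.8, 7.8) and ended near (10.6, 5.6).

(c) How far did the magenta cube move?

1.6

From (6.4, 2.8) to (7.4, 1.6), the magenta cube covered √(1.0² + 1.2²) ≈ 1.6 units.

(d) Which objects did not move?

the yellow sphere and the brown cube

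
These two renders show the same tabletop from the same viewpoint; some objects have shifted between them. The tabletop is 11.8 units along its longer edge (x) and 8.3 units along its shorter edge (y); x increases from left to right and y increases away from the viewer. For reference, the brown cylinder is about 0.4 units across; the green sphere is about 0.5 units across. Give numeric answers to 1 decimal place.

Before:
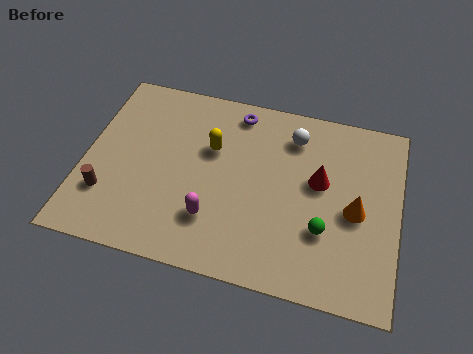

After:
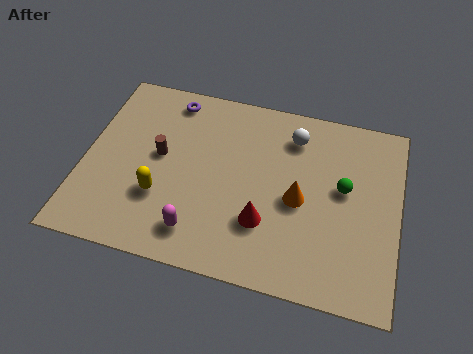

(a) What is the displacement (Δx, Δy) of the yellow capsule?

(-1.7, -2.6)

The yellow capsule was at about (4.7, 5.3) and moved to about (3.0, 2.7).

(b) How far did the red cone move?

3.0

The red cone moved from about (8.8, 4.8) to (6.9, 2.5), a distance of √(1.9² + 2.3²) ≈ 3.0.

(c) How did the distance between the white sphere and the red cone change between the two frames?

+2.1

They were about 2.1 units apart before and 4.2 after — 2.1 units further apart.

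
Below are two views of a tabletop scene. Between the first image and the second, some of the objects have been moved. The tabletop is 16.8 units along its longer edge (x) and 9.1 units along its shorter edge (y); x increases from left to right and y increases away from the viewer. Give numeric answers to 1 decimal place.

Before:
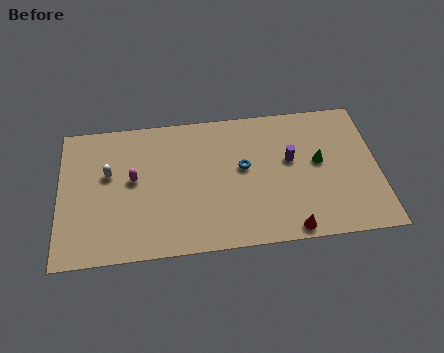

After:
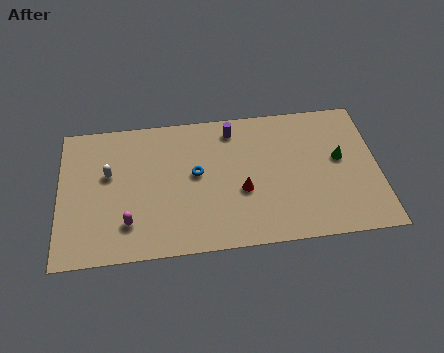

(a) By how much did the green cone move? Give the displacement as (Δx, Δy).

(1.1, 0.1)

From the two frames, the green cone sits at roughly (13.7, 5.0) before and (14.8, 5.1) after.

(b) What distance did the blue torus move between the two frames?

2.5

The blue torus moved from about (9.7, 5.1) to (7.2, 5.0), a distance of √(2.5² + 0.1²) ≈ 2.5.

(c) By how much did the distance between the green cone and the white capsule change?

+1.1

Before: roughly 11.1 units apart; after: 12.2. That's 1.1 units further apart.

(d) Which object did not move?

the white capsule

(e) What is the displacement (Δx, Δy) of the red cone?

(-2.4, 2.8)

The red cone started near (12.0, 0.8) and ended near (9.6, 3.6).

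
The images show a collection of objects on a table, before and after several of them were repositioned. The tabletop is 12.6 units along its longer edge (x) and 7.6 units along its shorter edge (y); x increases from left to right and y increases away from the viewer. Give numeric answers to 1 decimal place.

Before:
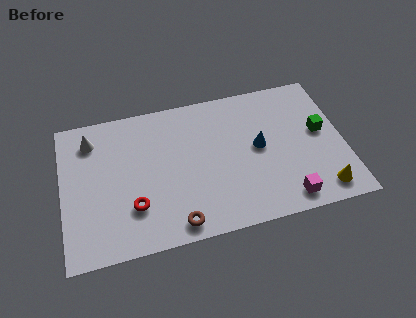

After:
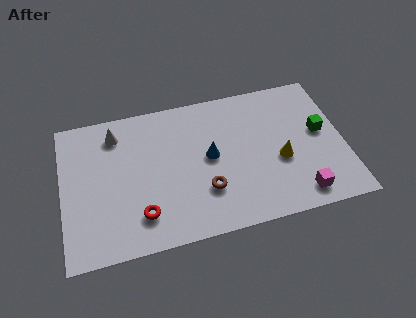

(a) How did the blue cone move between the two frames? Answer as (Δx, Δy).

(-2.2, 0.0)

The blue cone started near (8.8, 4.0) and ended near (6.6, 4.0).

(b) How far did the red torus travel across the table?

0.6

From (3.1, 2.2) to (3.4, 1.7), the red torus covered √(0.3² + 0.5²) ≈ 0.6 units.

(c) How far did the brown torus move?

2.0

The brown torus was near (4.9, 0.9) before and (6.3, 2.3) after, so it travelled √(1.4² + 1.4²) ≈ 2.0 units.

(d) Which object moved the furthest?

the yellow cone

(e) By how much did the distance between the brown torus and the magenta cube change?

-0.6

The distance was about 4.9 in the first image and 4.3 in the second, so they moved 0.6 units closer together.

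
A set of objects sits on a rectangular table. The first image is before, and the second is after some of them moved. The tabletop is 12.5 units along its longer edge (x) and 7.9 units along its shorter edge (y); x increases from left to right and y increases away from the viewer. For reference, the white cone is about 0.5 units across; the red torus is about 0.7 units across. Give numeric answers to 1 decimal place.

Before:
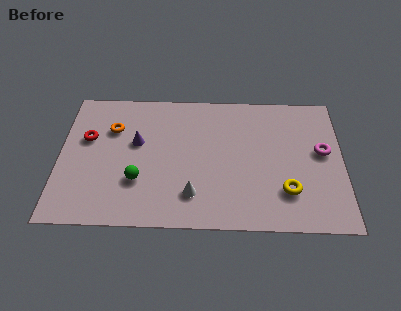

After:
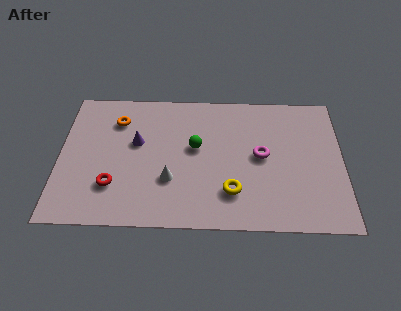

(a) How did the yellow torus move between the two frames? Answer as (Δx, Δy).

(-2.4, -0.1)

The yellow torus started near (10.0, 2.1) and ended near (7.6, 2.0).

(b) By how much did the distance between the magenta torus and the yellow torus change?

-0.3

They were about 2.8 units apart before and 2.5 after — 0.3 units closer together.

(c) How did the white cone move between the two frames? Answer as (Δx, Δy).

(-1.0, 0.8)

The white cone started near (5.9, 1.8) and ended near (4.9, 2.6).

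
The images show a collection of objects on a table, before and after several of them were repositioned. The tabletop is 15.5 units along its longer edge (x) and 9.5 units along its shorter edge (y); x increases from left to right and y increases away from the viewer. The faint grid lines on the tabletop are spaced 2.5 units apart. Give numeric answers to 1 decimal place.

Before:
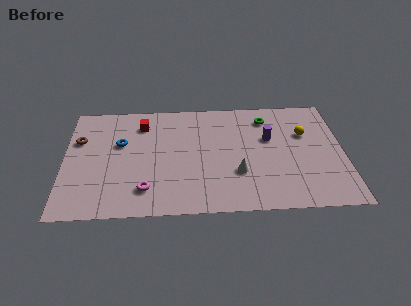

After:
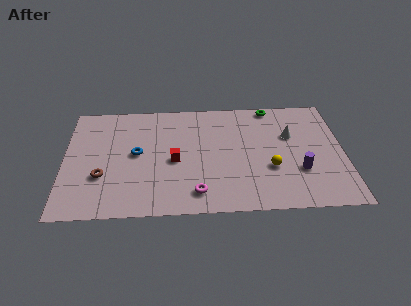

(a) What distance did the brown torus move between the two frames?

3.4

From (0.8, 6.3) to (2.1, 3.2), the brown torus covered √(1.3² + 3.1²) ≈ 3.4 units.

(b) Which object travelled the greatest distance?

the white cone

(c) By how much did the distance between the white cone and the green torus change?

-2.1

The distance was about 4.9 in the first image and 2.8 in the second, so they moved 2.1 units closer together.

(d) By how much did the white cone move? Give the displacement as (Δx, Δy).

(3.0, 3.0)

From the two frames, the white cone sits at roughly (9.6, 3.1) before and (12.6, 6.1) after.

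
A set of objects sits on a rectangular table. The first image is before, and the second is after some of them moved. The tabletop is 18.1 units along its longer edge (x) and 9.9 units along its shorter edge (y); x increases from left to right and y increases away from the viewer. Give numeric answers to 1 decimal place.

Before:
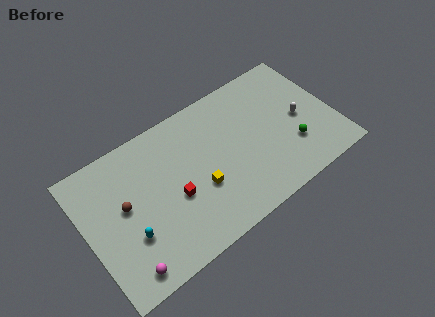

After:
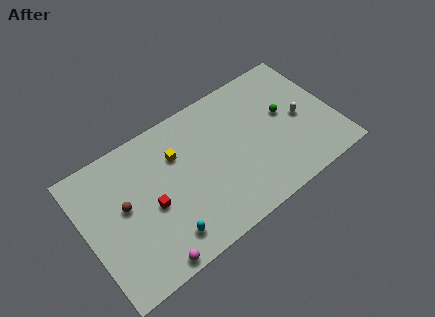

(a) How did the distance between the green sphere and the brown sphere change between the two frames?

-0.4

They were about 12.3 units apart before and 11.9 after — 0.4 units closer together.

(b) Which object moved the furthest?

the yellow cube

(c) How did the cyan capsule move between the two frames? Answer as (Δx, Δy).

(2.3, -1.5)

The cyan capsule started near (2.8, 3.3) and ended near (5.1, 1.8).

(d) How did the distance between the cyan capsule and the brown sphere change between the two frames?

+2.2

Before: roughly 2.2 units apart; after: 4.4. That's 2.2 units further apart.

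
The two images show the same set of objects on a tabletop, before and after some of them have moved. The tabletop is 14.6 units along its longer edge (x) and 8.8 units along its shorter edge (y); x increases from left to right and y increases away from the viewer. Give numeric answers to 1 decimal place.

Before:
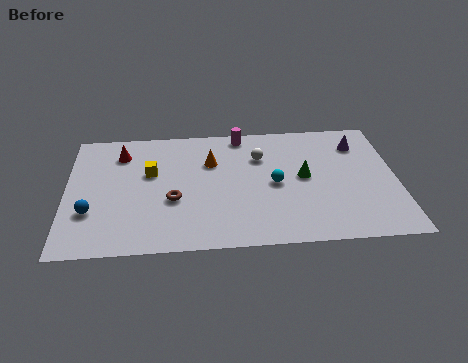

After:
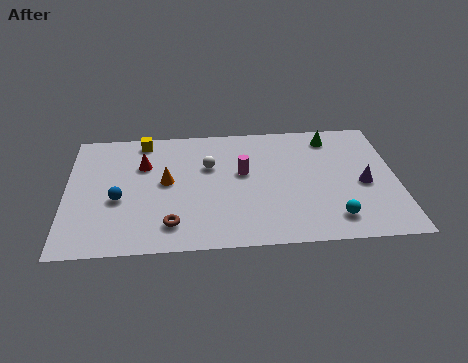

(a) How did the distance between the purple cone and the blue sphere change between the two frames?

-1.8

Before: roughly 12.6 units apart; after: 10.8. That's 1.8 units closer together.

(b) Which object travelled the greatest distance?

the cyan sphere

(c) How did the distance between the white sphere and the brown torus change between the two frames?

-0.5

The distance was about 4.8 in the first image and 4.3 in the second, so they moved 0.5 units closer together.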